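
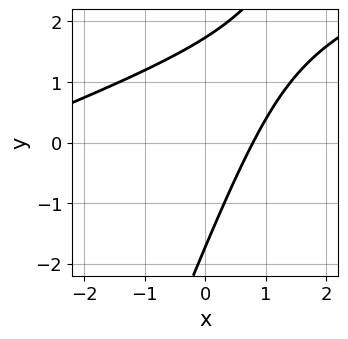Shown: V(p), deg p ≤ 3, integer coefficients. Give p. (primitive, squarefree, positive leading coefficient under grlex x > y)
1. deg p = 2.
2. Putting this together gives p.

x^2 - 3*x*y + y^2 + 3*x - 3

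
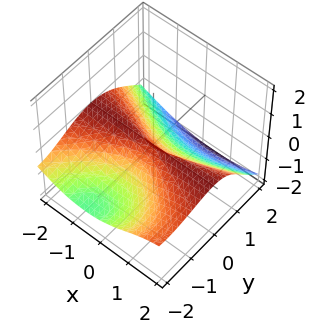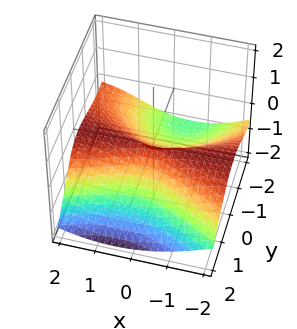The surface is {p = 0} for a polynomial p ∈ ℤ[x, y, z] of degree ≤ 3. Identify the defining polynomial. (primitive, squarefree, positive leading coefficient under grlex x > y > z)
(a) Degree: the shape is more complex than any degree-2 surface, so deg p = 3.
(b) Observable constraints: it meets the y-axis at y = 0 (among the integer gridlines); every point of the x-axis in the box is on the surface; one z-axis crossing is at z = 0.
(c) Together with the visible shape, these determine p as stated.

2*x^2*z - x*y*z + y^3 + 3*z^3 + 3*y^2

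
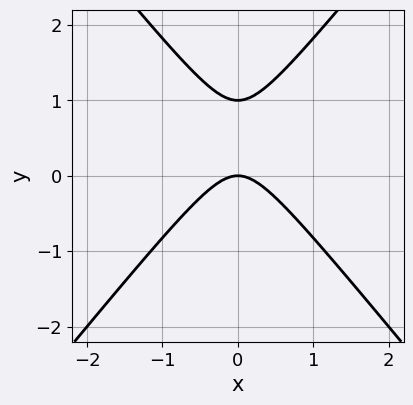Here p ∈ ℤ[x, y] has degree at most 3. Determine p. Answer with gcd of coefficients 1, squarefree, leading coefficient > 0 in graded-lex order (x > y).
3*x^2 - 2*y^2 + 2*y

(a) The degree is 2 — a generic line meets the curve in up to 2 points.
(b) Symmetries: the x ↦ −x reflection is a symmetry, so x appears only in even powers.
(c) From the visible intercepts: one x-axis crossing is at x = 0; among the integer gridlines, it crosses the y-axis at y ∈ {0, 1}.
(d) Together with the visible shape, these determine p as stated.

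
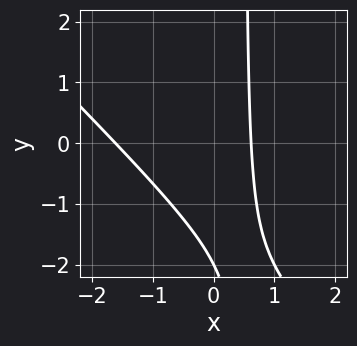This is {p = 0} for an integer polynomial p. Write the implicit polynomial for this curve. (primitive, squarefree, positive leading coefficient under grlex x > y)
1. Degree: the shape is more complex than any degree-1 curve, so deg p = 2.
2. Observable constraints: it meets the y-axis at y = -2 (among the integer gridlines).
3. These observations pin down the coefficients.

2*x^2 + 2*x*y + 2*x - y - 2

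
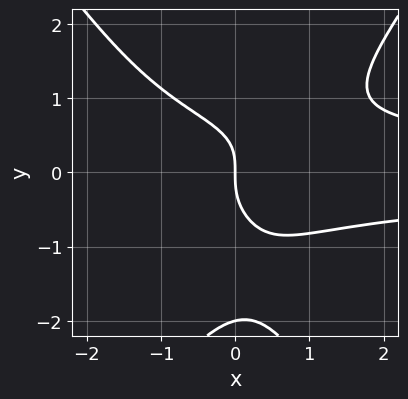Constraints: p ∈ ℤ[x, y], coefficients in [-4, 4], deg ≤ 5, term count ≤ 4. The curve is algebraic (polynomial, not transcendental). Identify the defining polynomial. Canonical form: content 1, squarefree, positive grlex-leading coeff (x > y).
First, degree: no degree-3 curve has this shape, so deg p = 4.
Next, reading off the gridlines: among the integer gridlines, it crosses the y-axis at y ∈ {-2, 0}; one x-axis crossing is at x = 0.
Finally, fitting integer coefficients to these (and the overall shape) gives p.

2*x^2*y^2 - y^4 - 2*y^3 - 2*x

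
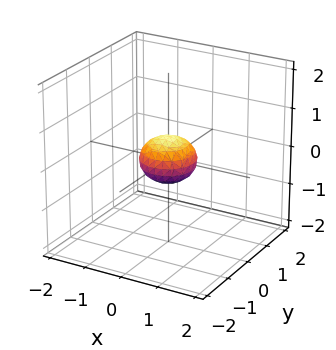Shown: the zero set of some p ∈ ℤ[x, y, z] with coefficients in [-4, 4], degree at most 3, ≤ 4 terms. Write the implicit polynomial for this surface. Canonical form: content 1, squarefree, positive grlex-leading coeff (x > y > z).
(a) deg p = 2. A closed, bounded, convex surface; a quadric.
(b) Symmetry: the surface is invariant under rotation about z: p = q(x² + y², z); it's symmetric under z → −z, forcing even powers of z.
(c) Checking where it meets the axes: a circular section at z = 0 has radius between 0 and 1.
(d) Putting this together gives p.

2*x^2 + 2*y^2 + 3*z^2 - 1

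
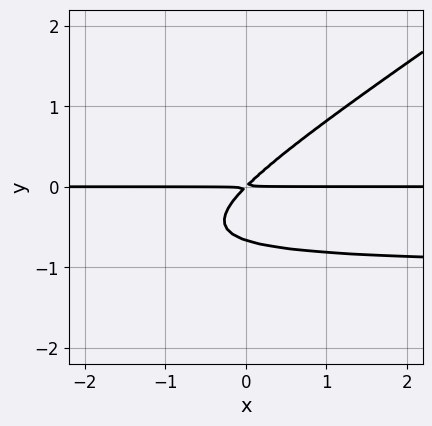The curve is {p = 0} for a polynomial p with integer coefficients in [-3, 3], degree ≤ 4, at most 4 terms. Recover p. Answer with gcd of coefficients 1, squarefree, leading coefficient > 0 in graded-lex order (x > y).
First, degree: no degree-2 curve has this shape, so deg p = 3.
Next, from the visible intercepts: every point of the x-axis in the box is on the curve.
Finally, matching integer coefficients to the picture gives p.

2*x*y^2 - 3*y^3 + 2*x*y - 2*y^2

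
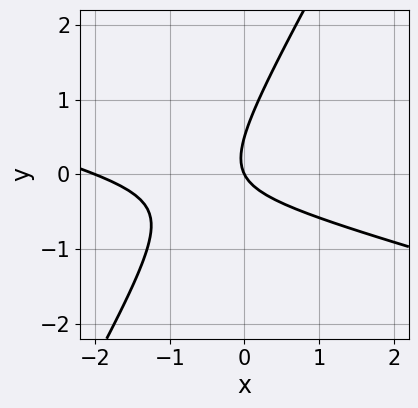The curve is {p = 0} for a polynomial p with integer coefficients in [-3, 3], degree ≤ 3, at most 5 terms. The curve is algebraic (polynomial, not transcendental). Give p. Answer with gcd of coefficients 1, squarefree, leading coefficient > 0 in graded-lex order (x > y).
x^2 + 3*x*y - 2*y^2 + 2*x + y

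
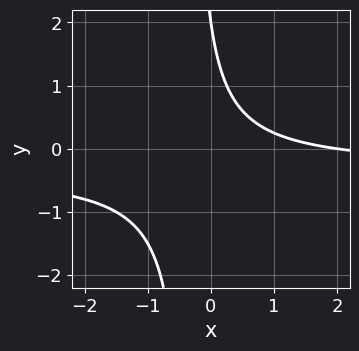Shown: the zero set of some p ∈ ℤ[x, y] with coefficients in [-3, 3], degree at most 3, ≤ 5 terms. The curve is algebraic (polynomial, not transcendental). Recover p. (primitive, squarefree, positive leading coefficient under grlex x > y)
3*x*y + x + y - 2

1. The degree is 2 — no degree-1 curve has this shape.
2. Against the integer gridlines: one x-axis crossing is at x = 2; it meets the y-axis at y = 2 (among the integer gridlines).
3. Solving for integer coefficients yields p as stated.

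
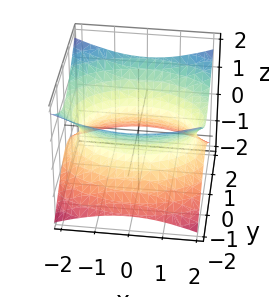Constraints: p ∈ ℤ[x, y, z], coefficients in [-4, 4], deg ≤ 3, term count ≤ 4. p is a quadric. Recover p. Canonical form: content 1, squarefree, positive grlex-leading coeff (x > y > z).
x^2 + 2*y^2 - 3*z^2 - 3

1. Degree: one connected sheet with a waist; a quadric, so deg p = 2.
2. Symmetries: mirror symmetry y ↦ −y ⇒ only even powers of y; mirror symmetry z ↦ −z ⇒ only even powers of z; the x ↦ −x reflection is a symmetry, so x appears only in even powers.
3. From the axis intercepts and sections: no z-intercept at any integer in the box.
4. Assembling these constraints gives the stated polynomial.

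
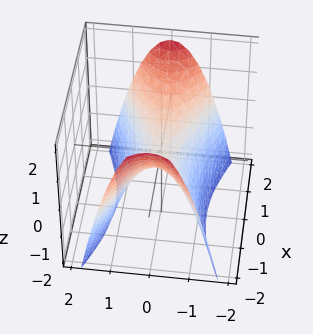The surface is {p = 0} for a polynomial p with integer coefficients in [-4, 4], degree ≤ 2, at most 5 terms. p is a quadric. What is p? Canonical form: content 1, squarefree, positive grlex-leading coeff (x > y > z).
Degree: a hyperbolic paraboloid; a quadric, so deg p = 2.
Symmetries: mirror symmetry x ↦ −x ⇒ only even powers of x; mirror symmetry y ↦ −y ⇒ only even powers of y.
Checking where it meets the axes: it meets the y-axis at y = 0 (among the integer gridlines); it crosses the x-axis at the gridline x = 0; it crosses the z-axis at the gridline z = 0.
Matching integer coefficients to the picture gives p.

x^2 - 3*y^2 - 2*z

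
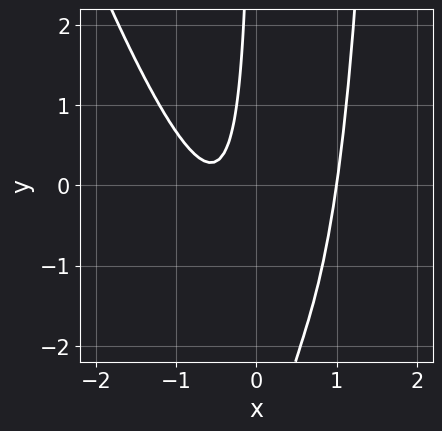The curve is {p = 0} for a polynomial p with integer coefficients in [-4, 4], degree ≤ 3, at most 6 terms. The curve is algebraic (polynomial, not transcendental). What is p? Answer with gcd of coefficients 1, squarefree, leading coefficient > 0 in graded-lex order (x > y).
3*x^3 + x^2*y - 2*x*y - 2*x - 1

1. deg p = 3. The shape is more complex than any degree-2 curve.
2. Checking where it meets the axes: it crosses the x-axis at the gridline x = 1; the curve avoids every integer y-axis point in the box.
3. Putting this together gives p.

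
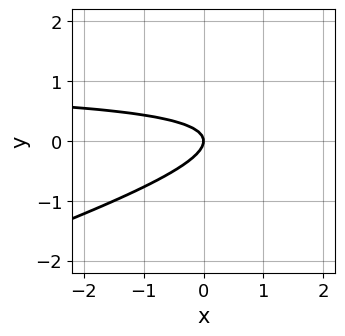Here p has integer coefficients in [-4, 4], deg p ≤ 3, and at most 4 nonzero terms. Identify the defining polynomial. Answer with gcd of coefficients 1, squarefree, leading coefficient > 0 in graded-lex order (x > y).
First, the degree is 2 — no degree-1 curve has this shape.
Next, checking where it meets the axes: one x-axis crossing is at x = 0; it meets the y-axis at y = 0 (among the integer gridlines).
Finally, putting this together gives p.

x*y - 3*y^2 - x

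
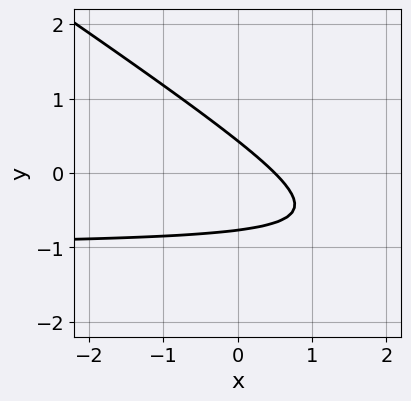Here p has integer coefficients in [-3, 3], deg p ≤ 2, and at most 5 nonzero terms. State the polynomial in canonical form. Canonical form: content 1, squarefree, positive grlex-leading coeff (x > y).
The degree is 2 — no degree-1 curve has this shape.
The integer polynomial consistent with all of this is the stated p.

2*x*y + 3*y^2 + 2*x + y - 1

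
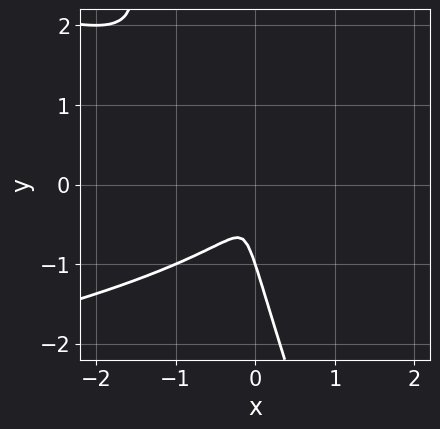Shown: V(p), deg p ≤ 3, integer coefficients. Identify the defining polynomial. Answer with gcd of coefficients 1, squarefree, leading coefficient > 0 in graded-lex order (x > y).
3*x*y^2 + y^3 + 3*x^2 + y^2

(a) deg p = 3.
(b) Reading off the gridlines: it meets the y-axis at y = -1 (among the integer gridlines).
(c) Assembling these constraints gives the stated polynomial.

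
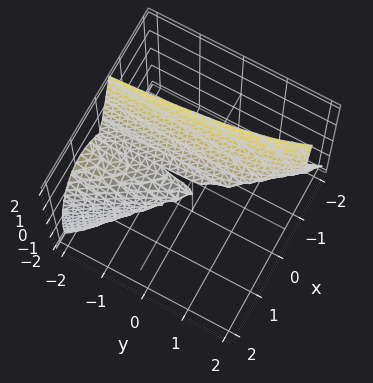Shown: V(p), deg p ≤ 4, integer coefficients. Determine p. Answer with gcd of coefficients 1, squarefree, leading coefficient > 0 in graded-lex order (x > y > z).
3*x^3 + 2*x^2*y + 2*x*z + z^2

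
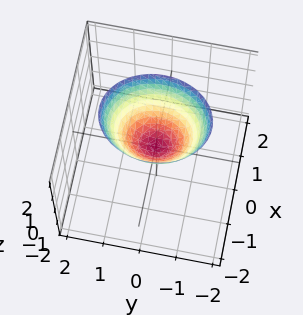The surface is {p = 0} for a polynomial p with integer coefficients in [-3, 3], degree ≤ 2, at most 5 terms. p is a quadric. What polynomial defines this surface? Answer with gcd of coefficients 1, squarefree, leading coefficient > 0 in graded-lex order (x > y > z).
3*x^2 + 2*y^2 - 2*z

First, the degree is 2 — a paraboloid; a quadric.
Next, symmetries: it's symmetric under x → −x, forcing even powers of x; the y ↦ −y reflection is a symmetry, so y appears only in even powers.
Next, observable constraints: it crosses the z-axis at the gridline z = 0; one x-axis crossing is at x = 0; it crosses the y-axis at the gridline y = 0.
Finally, assembling these constraints gives the stated polynomial.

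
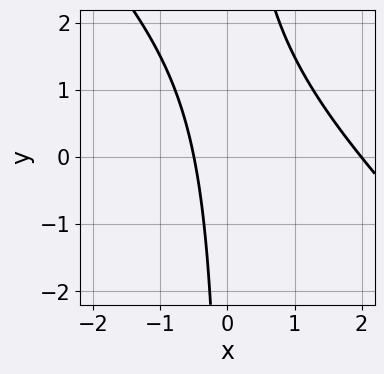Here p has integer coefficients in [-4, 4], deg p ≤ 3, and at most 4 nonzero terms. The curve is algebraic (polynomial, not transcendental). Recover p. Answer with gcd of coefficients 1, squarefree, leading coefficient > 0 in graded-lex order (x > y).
2*x^2 + 2*x*y - 3*x - 2

(a) The degree is 2 — no degree-1 curve has this shape.
(b) Observable constraints: no y-intercept at any integer in the box; it meets the x-axis at x = 2 (among the integer gridlines).
(c) The integer polynomial consistent with all of this is the stated p.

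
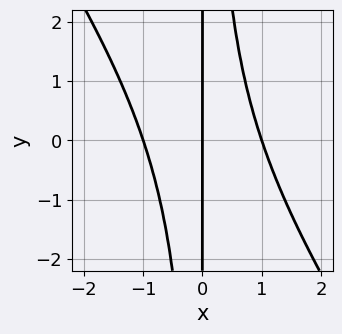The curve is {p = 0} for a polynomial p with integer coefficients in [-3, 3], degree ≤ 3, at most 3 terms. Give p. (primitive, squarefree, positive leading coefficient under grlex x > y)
First, degree: no degree-2 curve has this shape, so deg p = 3.
Then, from the visible intercepts: among the integer gridlines, it crosses the x-axis at x ∈ {-1, 0, 1}; the visible y-axis segment lies entirely on the curve.
Finally, solving for integer coefficients yields p as stated.

3*x^3 + 2*x^2*y - 3*x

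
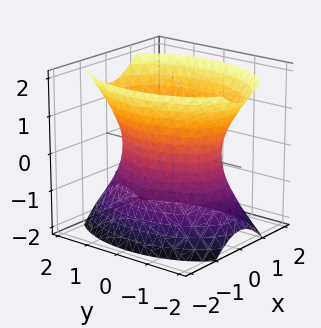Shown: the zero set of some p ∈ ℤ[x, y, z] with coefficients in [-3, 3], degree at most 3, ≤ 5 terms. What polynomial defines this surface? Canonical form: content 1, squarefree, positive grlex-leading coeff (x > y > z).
2*x^2 + y^2 - z^2 - 2

First, the degree is 2 — an hourglass — one-sheet hyperboloid; a quadric.
Next, symmetries: the y ↦ −y reflection is a symmetry, so y appears only in even powers; it's symmetric under z → −z, forcing even powers of z; the x ↦ −x reflection is a symmetry, so x appears only in even powers.
Then, reading off the gridlines: no z-intercept at any integer in the box; among the integer gridlines, it crosses the x-axis at x ∈ {-1, 1}.
Finally, matching integer coefficients to the picture gives p.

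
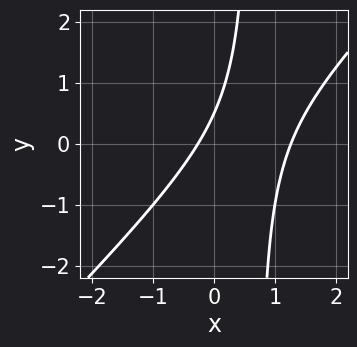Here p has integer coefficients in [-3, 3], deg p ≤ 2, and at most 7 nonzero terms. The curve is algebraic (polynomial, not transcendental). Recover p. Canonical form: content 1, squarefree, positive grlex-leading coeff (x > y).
3*x^2 - 3*x*y - 3*x + 2*y - 1

First, the degree is 2 — a generic line meets the curve in up to 2 points.
Finally, solving for integer coefficients yields p as stated.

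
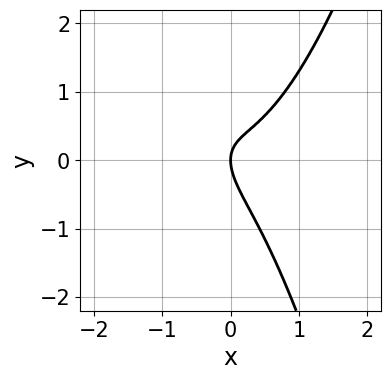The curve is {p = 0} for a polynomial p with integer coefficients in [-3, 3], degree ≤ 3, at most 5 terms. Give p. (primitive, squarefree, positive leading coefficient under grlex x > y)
2*x^3 - x*y - y^2 + x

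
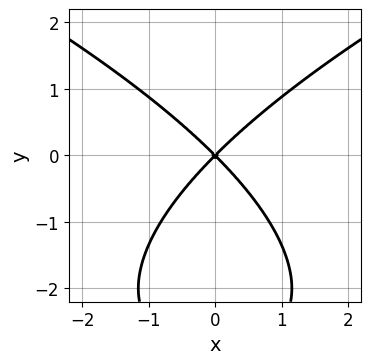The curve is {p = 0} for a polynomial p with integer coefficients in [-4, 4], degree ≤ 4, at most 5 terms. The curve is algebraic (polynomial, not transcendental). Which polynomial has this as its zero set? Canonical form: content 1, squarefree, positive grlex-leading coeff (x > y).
The degree is 3 — no degree-2 curve has this shape.
Symmetries: mirror symmetry x ↦ −x ⇒ only even powers of x.
Checking where it meets the axes: it meets the x-axis at x = 0 (among the integer gridlines); it meets the y-axis at y = 0 (among the integer gridlines).
Together with the visible shape, these determine p as stated.

y^3 - 3*x^2 + 3*y^2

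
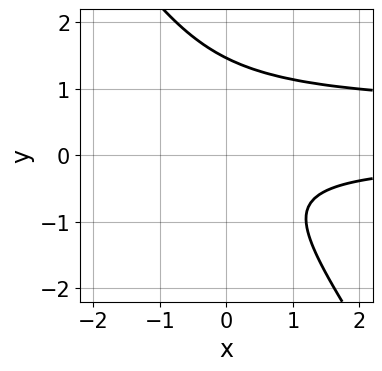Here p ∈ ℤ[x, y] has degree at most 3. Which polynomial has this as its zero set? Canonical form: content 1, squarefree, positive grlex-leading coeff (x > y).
3*x*y^2 + 2*y^3 - 2*x*y - 2*y^2 - 2

First, the degree is 3 — no degree-2 curve has this shape.
Next, observable constraints: it misses every integer gridline on the x-axis.
Finally, the integer polynomial consistent with all of this is the stated p.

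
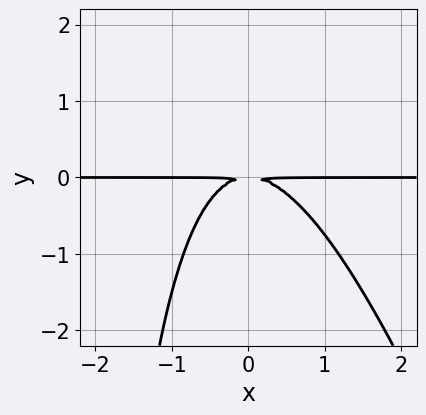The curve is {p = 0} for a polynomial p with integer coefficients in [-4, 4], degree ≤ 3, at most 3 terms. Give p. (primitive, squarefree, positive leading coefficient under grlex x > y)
(a) Degree: no degree-2 curve has this shape, so deg p = 3.
(b) Observable constraints: the visible x-axis segment lies entirely on the curve.
(c) The integer polynomial consistent with all of this is the stated p.

3*x^2*y + x*y^2 + 3*y^2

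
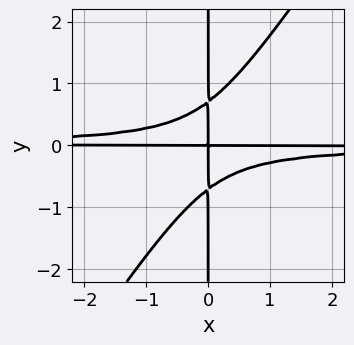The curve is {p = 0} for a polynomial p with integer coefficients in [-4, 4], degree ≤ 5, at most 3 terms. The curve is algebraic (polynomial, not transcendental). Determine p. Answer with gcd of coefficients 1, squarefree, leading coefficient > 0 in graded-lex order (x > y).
3*x^2*y^2 - 2*x*y^3 + x*y

(a) The degree is 4 — no degree-3 curve has this shape.
(b) From the visible intercepts: the visible x-axis segment lies entirely on the curve; the visible y-axis segment lies entirely on the curve.
(c) Fitting integer coefficients to these (and the overall shape) gives p.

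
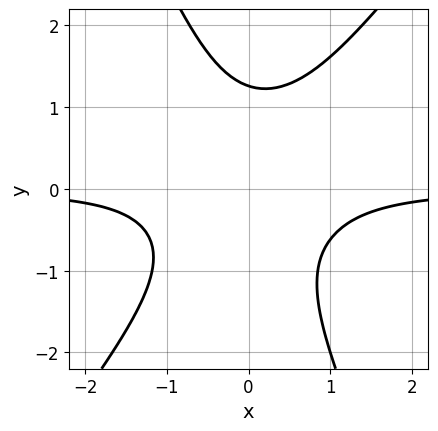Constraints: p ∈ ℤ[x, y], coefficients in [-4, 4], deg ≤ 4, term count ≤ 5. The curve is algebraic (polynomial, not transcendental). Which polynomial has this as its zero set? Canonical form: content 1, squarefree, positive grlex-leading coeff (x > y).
3*x^2*y - x*y^2 - y^3 + 2

First, the degree is 3 — no degree-2 curve has this shape.
Then, from the visible intercepts: the curve avoids every integer x-axis point in the box.
Finally, solving for integer coefficients yields p as stated.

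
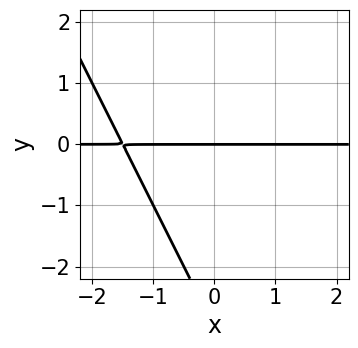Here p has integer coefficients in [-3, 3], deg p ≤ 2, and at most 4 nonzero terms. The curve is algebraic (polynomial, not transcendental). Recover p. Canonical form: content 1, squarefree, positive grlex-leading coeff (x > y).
2*x*y + y^2 + 3*y

1. The degree is 2 — the shape is more complex than any degree-1 curve.
2. From the axis intercepts and sections: every point of the x-axis in the box is on the curve; it crosses the y-axis at the gridline y = 0.
3. Solving for integer coefficients yields p as stated.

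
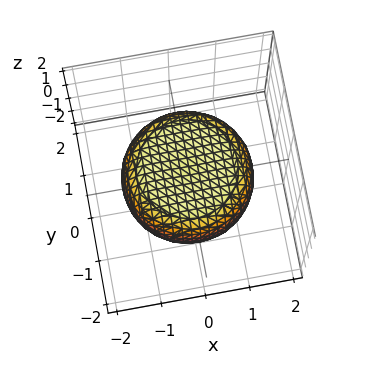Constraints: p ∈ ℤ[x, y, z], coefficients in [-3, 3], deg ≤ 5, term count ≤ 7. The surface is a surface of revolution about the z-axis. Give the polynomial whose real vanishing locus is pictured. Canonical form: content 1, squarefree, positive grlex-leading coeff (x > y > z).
x^4 + 2*x^2*y^2 + y^4 - x^2 - y^2 + 3*z^2 - 2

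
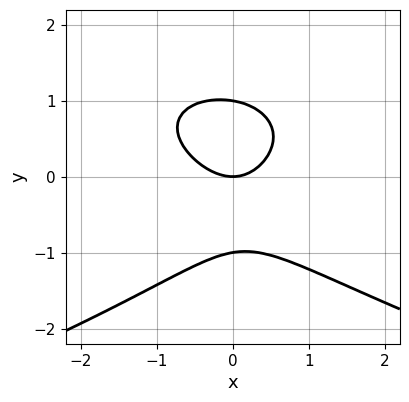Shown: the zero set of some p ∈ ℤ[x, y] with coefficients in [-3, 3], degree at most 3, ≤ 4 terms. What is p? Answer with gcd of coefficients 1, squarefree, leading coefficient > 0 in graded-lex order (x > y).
deg p = 3.
From the axis intercepts and sections: among the integer gridlines, it crosses the y-axis at y ∈ {-1, 0, 1}; it meets the x-axis at x = 0 (among the integer gridlines).
Fitting integer coefficients to these (and the overall shape) gives p.

3*y^3 + 3*x^2 + x*y - 3*y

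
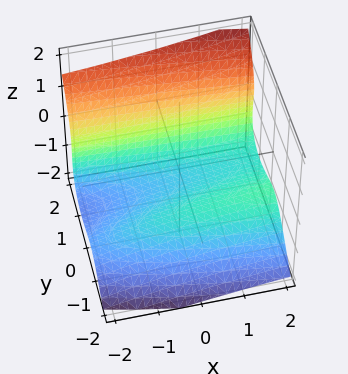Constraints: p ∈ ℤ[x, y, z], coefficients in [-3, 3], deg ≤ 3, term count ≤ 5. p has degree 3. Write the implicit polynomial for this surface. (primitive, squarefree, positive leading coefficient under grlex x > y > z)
(a) The degree is 3 — no degree-2 surface has this shape.
(b) Checking where it meets the axes: it meets the z-axis at z = -1 (among the integer gridlines); no x-intercept at any integer in the box.
(c) Fitting integer coefficients to these (and the overall shape) gives p.

x*z^2 + 2*y^3 - 2*z^3 - 2*y - 2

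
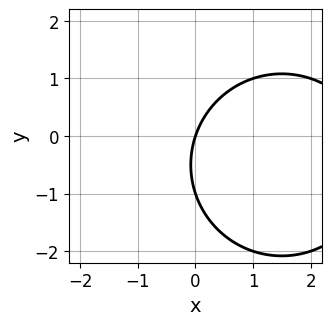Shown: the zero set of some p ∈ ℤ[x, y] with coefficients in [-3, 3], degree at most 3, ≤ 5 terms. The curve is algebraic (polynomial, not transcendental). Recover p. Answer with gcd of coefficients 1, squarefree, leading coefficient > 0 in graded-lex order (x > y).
x^2 + y^2 - 3*x + y

First, degree: the shape is more complex than any degree-1 curve, so deg p = 2.
Next, observable constraints: among the integer gridlines, it crosses the y-axis at y ∈ {-1, 0}; one x-axis crossing is at x = 0.
Finally, matching integer coefficients to the picture gives p.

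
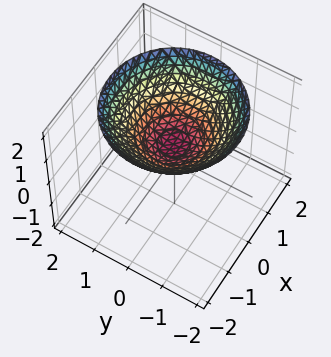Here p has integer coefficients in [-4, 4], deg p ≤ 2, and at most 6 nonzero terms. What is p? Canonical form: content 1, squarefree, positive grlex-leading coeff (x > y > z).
x^2 + y^2 - 2*z + 1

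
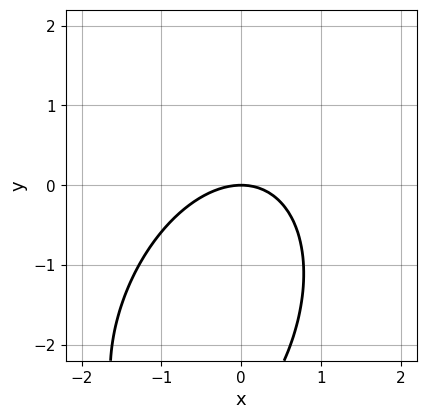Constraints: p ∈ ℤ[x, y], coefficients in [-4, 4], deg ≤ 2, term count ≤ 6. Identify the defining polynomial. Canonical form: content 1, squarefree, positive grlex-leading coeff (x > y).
deg p = 2.
From the visible intercepts: it meets the x-axis at x = 0 (among the integer gridlines); one y-axis crossing is at y = 0.
The integer polynomial consistent with all of this is the stated p.

2*x^2 - x*y + y^2 + 3*y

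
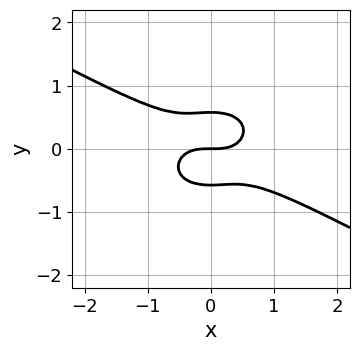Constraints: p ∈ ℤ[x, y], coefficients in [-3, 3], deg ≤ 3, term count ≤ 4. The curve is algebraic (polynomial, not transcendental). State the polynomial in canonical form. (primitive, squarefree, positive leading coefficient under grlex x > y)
Degree: the shape is more complex than any degree-2 curve, so deg p = 3.
Reading off the gridlines: it crosses the y-axis at the gridline y = 0; one x-axis crossing is at x = 0.
Together with the visible shape, these determine p as stated.

x^3 + x^2*y + 3*y^3 - y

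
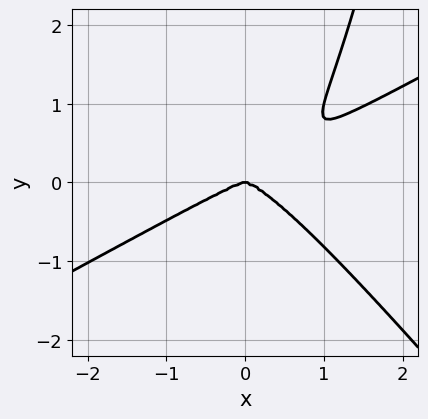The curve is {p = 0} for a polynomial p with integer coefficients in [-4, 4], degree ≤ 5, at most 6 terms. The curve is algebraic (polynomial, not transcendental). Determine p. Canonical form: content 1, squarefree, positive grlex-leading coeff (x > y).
2*x^4 - 2*x^3*y - 3*x^2*y^2 + 3*y^3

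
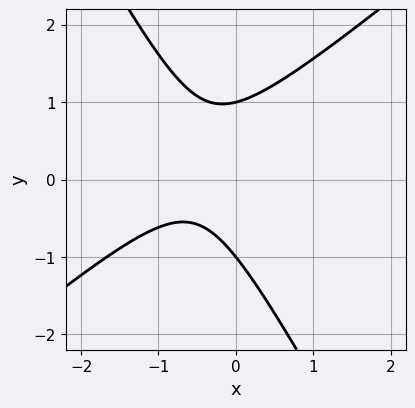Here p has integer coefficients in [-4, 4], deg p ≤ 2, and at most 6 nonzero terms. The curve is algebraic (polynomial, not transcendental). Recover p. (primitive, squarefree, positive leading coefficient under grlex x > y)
3*x^2 - 2*x*y - 2*y^2 + 3*x + 2

Degree: a generic line meets the curve in up to 2 points, so deg p = 2.
Reading off the gridlines: the curve avoids every integer x-axis point in the box; among the integer gridlines, it crosses the y-axis at y ∈ {-1, 1}.
Matching integer coefficients to the picture gives p.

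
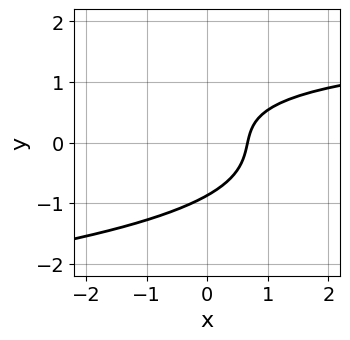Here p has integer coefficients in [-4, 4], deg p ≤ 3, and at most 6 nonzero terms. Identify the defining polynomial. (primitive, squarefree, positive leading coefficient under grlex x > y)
3*y^3 + x*y - 3*x + 2

1. The degree is 3 — no degree-2 curve has this shape.
2. Putting this together gives p.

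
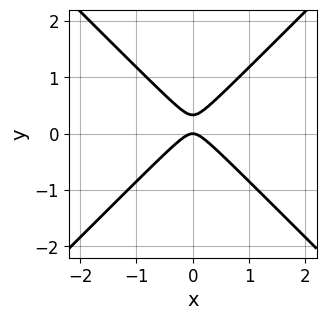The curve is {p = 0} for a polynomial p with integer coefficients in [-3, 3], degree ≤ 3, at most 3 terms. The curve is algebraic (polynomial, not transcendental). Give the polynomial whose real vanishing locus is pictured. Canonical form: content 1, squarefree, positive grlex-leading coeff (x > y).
The degree is 2 — the shape is more complex than any degree-1 curve.
Symmetries: mirror symmetry x ↦ −x ⇒ only even powers of x.
Against the integer gridlines: one y-axis crossing is at y = 0; one x-axis crossing is at x = 0.
Putting this together gives p.

3*x^2 - 3*y^2 + y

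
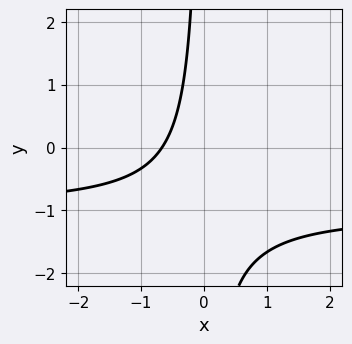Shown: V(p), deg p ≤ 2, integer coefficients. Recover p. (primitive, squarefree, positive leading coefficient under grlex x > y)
First, the degree is 2 — the shape is more complex than any degree-1 curve.
Next, against the integer gridlines: no y-intercept at any integer in the box.
Finally, the integer polynomial consistent with all of this is the stated p.

3*x*y + 3*x + 2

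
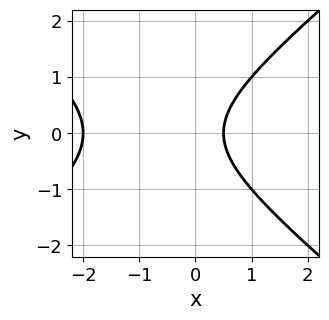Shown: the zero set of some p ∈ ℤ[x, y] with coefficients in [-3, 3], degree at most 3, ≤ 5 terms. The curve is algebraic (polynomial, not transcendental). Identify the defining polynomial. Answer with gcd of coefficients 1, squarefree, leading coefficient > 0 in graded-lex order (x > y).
2*x^2 - 3*y^2 + 3*x - 2

(a) deg p = 2. A generic line meets the curve in up to 2 points.
(b) Symmetries: it's symmetric under y → −y, forcing even powers of y.
(c) From the axis intercepts and sections: it meets the x-axis at x = -2 (among the integer gridlines); no y-intercept at any integer in the box.
(d) Solving for integer coefficients yields p as stated.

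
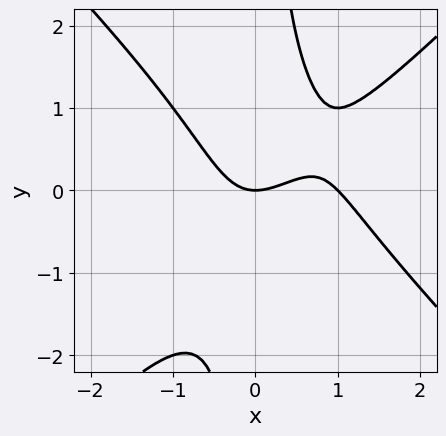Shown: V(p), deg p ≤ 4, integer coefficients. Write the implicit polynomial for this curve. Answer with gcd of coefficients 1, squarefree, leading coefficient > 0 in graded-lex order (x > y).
deg p = 3.
Checking where it meets the axes: among the integer gridlines, it crosses the x-axis at x ∈ {0, 1}; it meets the y-axis at y = 0 (among the integer gridlines).
Solving for integer coefficients yields p as stated.

x^3 - x*y^2 - x^2 + y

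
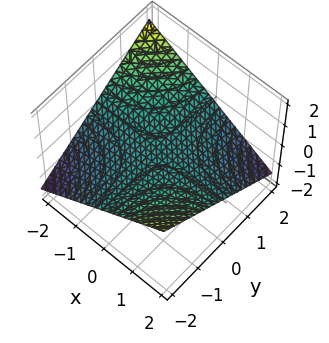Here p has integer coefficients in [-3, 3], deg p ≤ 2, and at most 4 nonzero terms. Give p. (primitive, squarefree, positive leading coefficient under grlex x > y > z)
First, deg p = 2. A saddle surface; a quadric.
Next, from the visible intercepts: every point of the y-axis in the box is on the surface; every point of the x-axis in the box is on the surface; it meets the z-axis at z = 0 (among the integer gridlines).
Finally, putting this together gives p.

x*y + 3*z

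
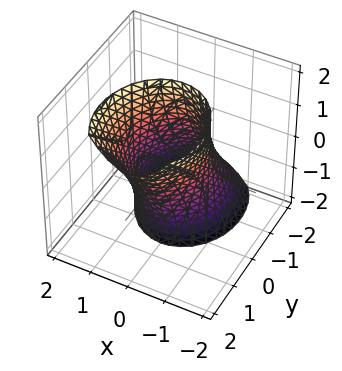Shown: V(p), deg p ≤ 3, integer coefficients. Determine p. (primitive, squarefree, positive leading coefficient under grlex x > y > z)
First, deg p = 2.
Next, reading off the gridlines: the surface avoids every integer z-axis point in the box; the x-axis gridline crossings are at x ∈ {-1, 1}.
Finally, solving for integer coefficients yields p as stated.

3*x^2 + 2*y^2 - 2*y*z - 3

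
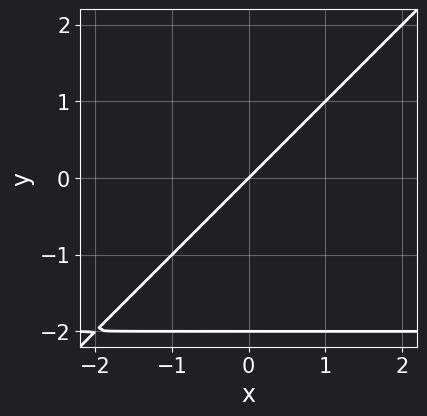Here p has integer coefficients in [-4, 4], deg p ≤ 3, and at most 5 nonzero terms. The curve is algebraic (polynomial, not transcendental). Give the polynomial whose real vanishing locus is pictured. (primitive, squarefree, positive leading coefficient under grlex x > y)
(a) Degree: no degree-1 curve has this shape, so deg p = 2.
(b) From the visible intercepts: one x-axis crossing is at x = 0; the y-axis gridline crossings are at y ∈ {-2, 0}.
(c) Fitting integer coefficients to these (and the overall shape) gives p.

x*y - y^2 + 2*x - 2*y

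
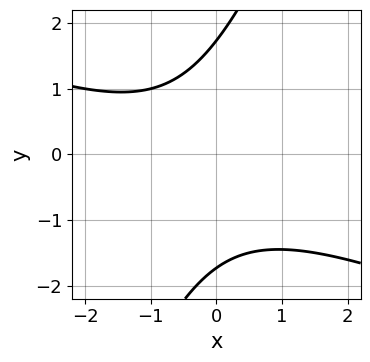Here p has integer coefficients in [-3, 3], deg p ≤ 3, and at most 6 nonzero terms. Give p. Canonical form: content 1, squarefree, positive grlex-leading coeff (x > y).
1. Degree: the shape is more complex than any degree-1 curve, so deg p = 2.
2. From the visible intercepts: the curve avoids every integer x-axis point in the box.
3. The integer polynomial consistent with all of this is the stated p.

x^2 + 2*x*y - y^2 + x + 3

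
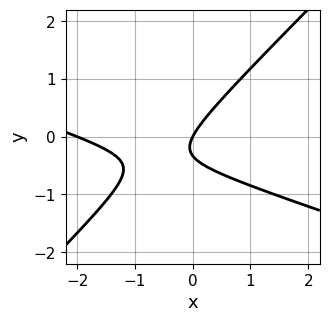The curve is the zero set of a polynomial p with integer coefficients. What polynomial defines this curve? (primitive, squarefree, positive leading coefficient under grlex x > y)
(a) Degree: no degree-1 curve has this shape, so deg p = 2.
(b) Reading off the gridlines: one y-axis crossing is at y = 0; the x-axis gridline crossings are at x ∈ {-2, 0}.
(c) Together with the visible shape, these determine p as stated.

x^2 + 2*x*y - 3*y^2 + 2*x - y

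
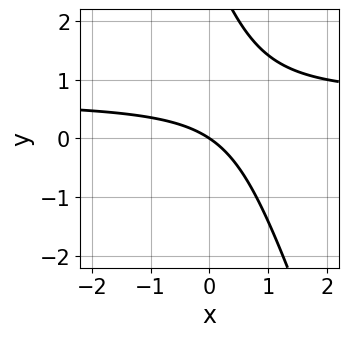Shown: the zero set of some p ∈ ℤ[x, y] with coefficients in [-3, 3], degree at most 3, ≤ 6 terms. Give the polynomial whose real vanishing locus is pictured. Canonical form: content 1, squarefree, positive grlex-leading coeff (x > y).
3*x*y + y^2 - 2*x - 3*y

Degree: no degree-1 curve has this shape, so deg p = 2.
From the axis intercepts and sections: it meets the y-axis at y = 0 (among the integer gridlines); it meets the x-axis at x = 0 (among the integer gridlines).
The integer polynomial consistent with all of this is the stated p.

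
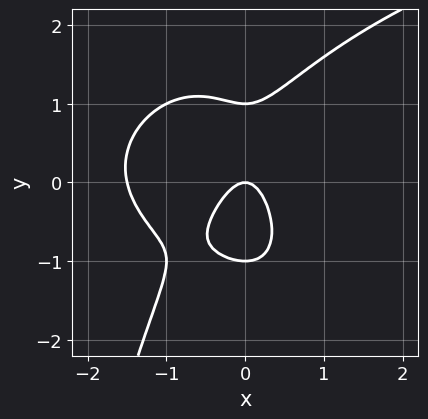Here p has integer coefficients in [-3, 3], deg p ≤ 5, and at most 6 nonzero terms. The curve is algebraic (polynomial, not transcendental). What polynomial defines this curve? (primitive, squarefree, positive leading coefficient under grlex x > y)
1. deg p = 4. The shape is more complex than any degree-3 curve.
2. Observable constraints: the y-axis gridline crossings are at y ∈ {-1, 0, 1}; it crosses the x-axis at the gridline x = 0.
3. Fitting integer coefficients to these (and the overall shape) gives p.

x^2*y^2 - 2*x^3 + y^3 - 3*x^2 - y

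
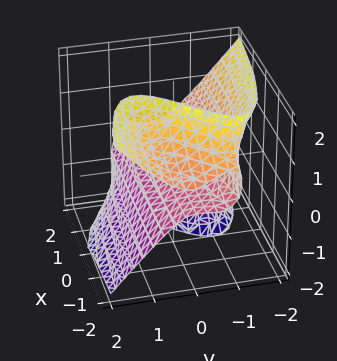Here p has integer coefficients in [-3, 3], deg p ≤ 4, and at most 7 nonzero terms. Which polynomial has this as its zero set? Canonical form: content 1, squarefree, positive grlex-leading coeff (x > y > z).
x*y^2 - 2*x*z^2 - 3*y^3 + 2*y*z^2 - 3*z

1. deg p = 3.
2. Against the integer gridlines: it crosses the y-axis at the gridline y = 0; one z-axis crossing is at z = 0; every point of the x-axis in the box is on the surface.
3. Solving for integer coefficients yields p as stated.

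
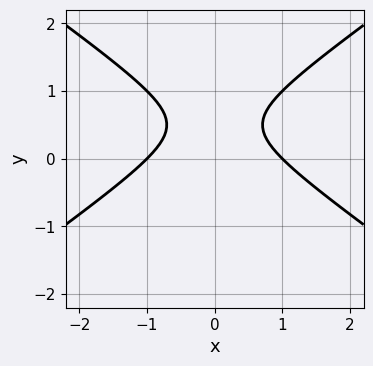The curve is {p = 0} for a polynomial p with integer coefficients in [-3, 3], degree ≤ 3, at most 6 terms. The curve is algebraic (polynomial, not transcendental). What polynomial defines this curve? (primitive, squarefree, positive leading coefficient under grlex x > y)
1. Degree: a generic line meets the curve in up to 2 points, so deg p = 2.
2. Symmetries: mirror symmetry x ↦ −x ⇒ only even powers of x.
3. Reading off the gridlines: no y-intercept at any integer in the box; the x-axis gridline crossings are at x ∈ {-1, 1}.
4. Fitting integer coefficients to these (and the overall shape) gives p.

x^2 - 2*y^2 + 2*y - 1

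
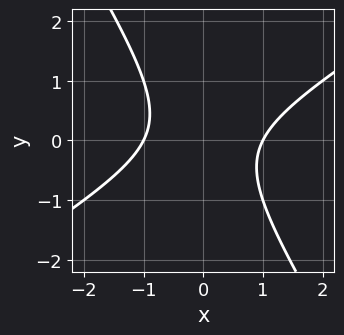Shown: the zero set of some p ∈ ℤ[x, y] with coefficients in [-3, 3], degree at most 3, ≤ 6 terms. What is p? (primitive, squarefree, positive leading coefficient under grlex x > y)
x^2 - x*y - y^2 - 1

First, degree: a generic line meets the curve in up to 2 points, so deg p = 2.
Next, observable constraints: among the integer gridlines, it crosses the x-axis at x ∈ {-1, 1}; no y-intercept at any integer in the box.
Finally, solving for integer coefficients yields p as stated.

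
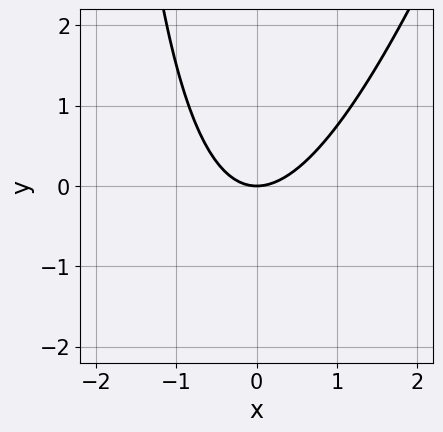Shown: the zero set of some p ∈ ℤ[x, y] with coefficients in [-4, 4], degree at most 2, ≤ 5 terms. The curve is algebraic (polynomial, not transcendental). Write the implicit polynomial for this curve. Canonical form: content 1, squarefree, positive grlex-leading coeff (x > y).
1. Degree: no degree-1 curve has this shape, so deg p = 2.
2. Reading off the gridlines: one y-axis crossing is at y = 0; it crosses the x-axis at the gridline x = 0.
3. Putting this together gives p.

3*x^2 - x*y - 3*y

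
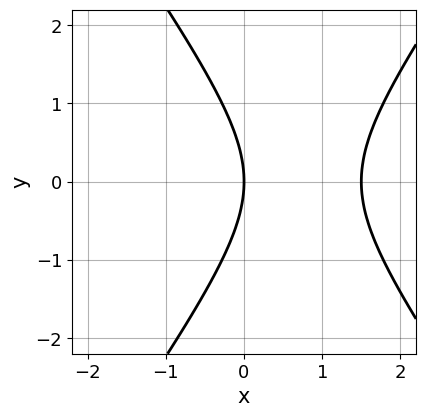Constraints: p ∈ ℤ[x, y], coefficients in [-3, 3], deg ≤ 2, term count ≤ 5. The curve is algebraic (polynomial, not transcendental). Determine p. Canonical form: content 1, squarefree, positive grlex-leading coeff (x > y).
2*x^2 - y^2 - 3*x

First, the degree is 2 — no degree-1 curve has this shape.
Then, symmetries: mirror symmetry y ↦ −y ⇒ only even powers of y.
Then, against the integer gridlines: one y-axis crossing is at y = 0; it crosses the x-axis at the gridline x = 0.
Finally, these observations pin down the coefficients.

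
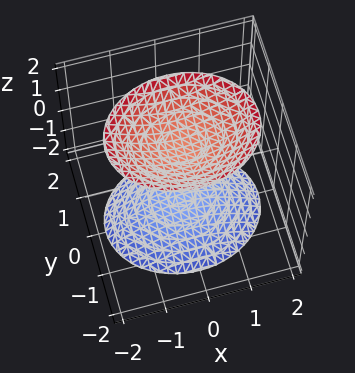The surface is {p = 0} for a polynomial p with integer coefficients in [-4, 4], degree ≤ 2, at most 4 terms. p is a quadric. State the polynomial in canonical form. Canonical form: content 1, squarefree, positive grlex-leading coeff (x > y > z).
2*x^2 + 3*y^2 - 2*z^2 + 3

1. There are 2 components. They look like related sheets of one shape, so recover p as a whole.
2. deg p = 2. Two sheets facing apart; a quadric.
3. Symmetries: the y ↦ −y reflection is a symmetry, so y appears only in even powers; it's symmetric under x → −x, forcing even powers of x; mirror symmetry z ↦ −z ⇒ only even powers of z.
4. Checking where it meets the axes: it misses every integer gridline on the x-axis; no y-intercept at any integer in the box.
5. Putting this together gives p.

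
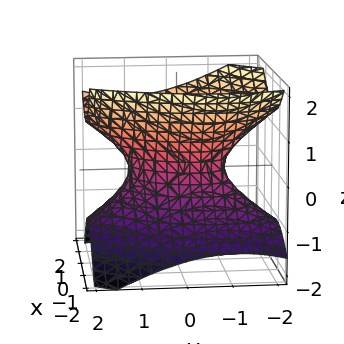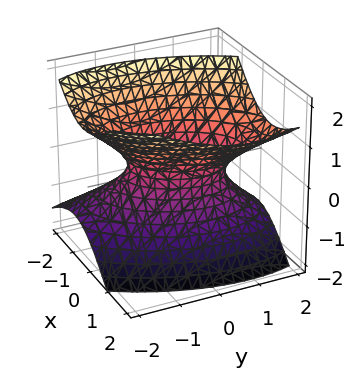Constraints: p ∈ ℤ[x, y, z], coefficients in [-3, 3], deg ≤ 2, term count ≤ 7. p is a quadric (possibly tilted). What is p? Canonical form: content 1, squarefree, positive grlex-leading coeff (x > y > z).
2*x^2 - x*y - x*z + y^2 - 2*z^2 - 1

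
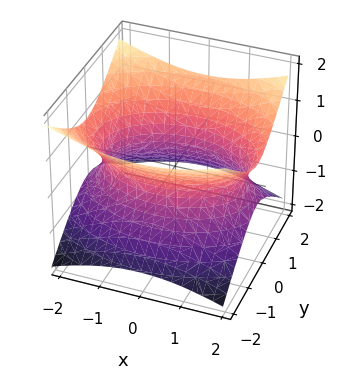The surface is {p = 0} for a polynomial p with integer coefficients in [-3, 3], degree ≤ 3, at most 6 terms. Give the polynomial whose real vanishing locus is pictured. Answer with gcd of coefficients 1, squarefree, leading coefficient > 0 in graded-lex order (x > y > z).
First, the degree is 2 — an hourglass — one-sheet hyperboloid; a quadric.
Then, symmetries: mirror symmetry y ↦ −y ⇒ only even powers of y; it's symmetric under z → −z, forcing even powers of z; it's symmetric under x → −x, forcing even powers of x.
Next, from the axis intercepts and sections: no z-intercept at any integer in the box.
Finally, putting this together gives p.

x^2 + 2*y^2 - 3*z^2 - 3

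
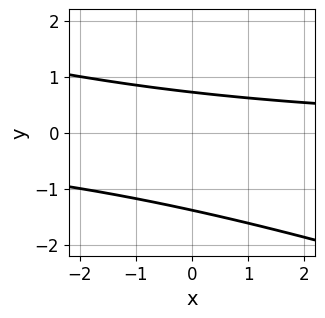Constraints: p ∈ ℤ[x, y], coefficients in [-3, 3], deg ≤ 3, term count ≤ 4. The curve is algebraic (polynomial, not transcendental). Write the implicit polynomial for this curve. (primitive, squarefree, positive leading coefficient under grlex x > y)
x*y + 3*y^2 + 2*y - 3

1. The degree is 2 — a generic line meets the curve in up to 2 points.
2. From the axis intercepts and sections: no x-intercept at any integer in the box.
3. These observations pin down the coefficients.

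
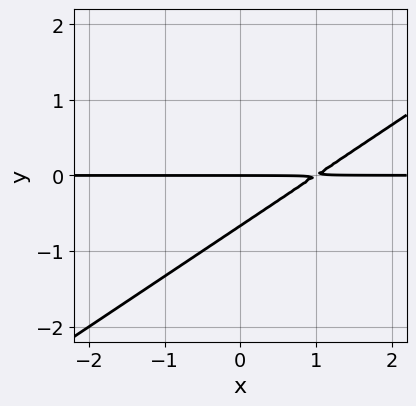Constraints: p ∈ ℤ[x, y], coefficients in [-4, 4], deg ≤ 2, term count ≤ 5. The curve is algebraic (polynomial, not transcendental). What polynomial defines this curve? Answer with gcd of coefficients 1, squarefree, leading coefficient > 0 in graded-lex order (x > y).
First, deg p = 2. No degree-1 curve has this shape.
Next, checking where it meets the axes: the visible x-axis segment lies entirely on the curve; it crosses the y-axis at the gridline y = 0.
Finally, the integer polynomial consistent with all of this is the stated p.

2*x*y - 3*y^2 - 2*y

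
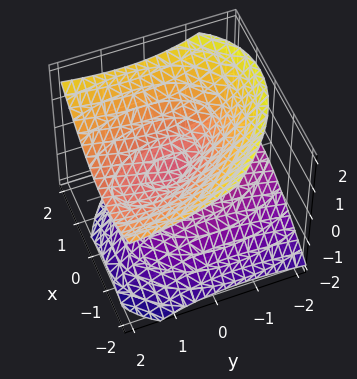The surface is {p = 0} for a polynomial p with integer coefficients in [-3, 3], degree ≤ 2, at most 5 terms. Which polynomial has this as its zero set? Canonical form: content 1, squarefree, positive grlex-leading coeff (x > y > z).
(a) The degree is 2 — a generic line meets the surface in up to 2 points.
(b) From the visible intercepts: it crosses the z-axis at the gridline z = 0; one y-axis crossing is at y = 0; it meets the x-axis at x = 0 (among the integer gridlines).
(c) Fitting integer coefficients to these (and the overall shape) gives p.

2*x^2 + x*y + y^2 - 2*y*z - 3*z^2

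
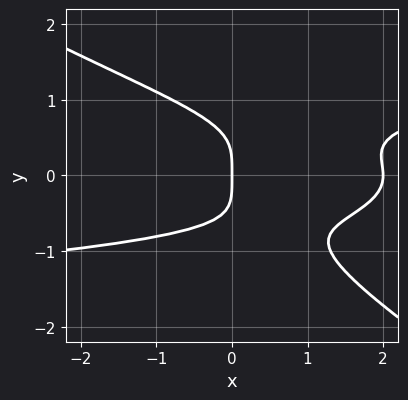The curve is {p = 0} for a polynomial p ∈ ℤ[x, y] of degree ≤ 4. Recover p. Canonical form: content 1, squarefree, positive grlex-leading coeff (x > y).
2*x*y^3 + 3*y^4 - x*y^2 - x^2 + 2*x

First, deg p = 4. A generic line meets the curve in up to 4 points.
Then, checking where it meets the axes: it crosses the y-axis at the gridline y = 0; among the integer gridlines, it crosses the x-axis at x ∈ {0, 2}.
Finally, solving for integer coefficients yields p as stated.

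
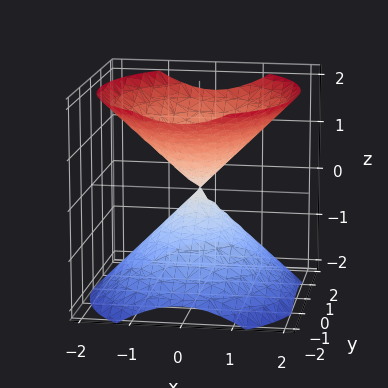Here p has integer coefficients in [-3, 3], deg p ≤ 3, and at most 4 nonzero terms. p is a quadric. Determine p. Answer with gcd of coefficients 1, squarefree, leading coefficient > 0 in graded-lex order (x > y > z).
3*x^2 + 2*y^2 - 3*z^2

1. There are 2 components.
2. Degree: two nappes meeting at a single point; a quadric, so deg p = 2.
3. Symmetries: mirror symmetry z ↦ −z ⇒ only even powers of z; the x ↦ −x reflection is a symmetry, so x appears only in even powers; it's symmetric under y → −y, forcing even powers of y.
4. Observable constraints: it meets the x-axis at x = 0 (among the integer gridlines); it meets the z-axis at z = 0 (among the integer gridlines).
5. Assembling these constraints gives the stated polynomial.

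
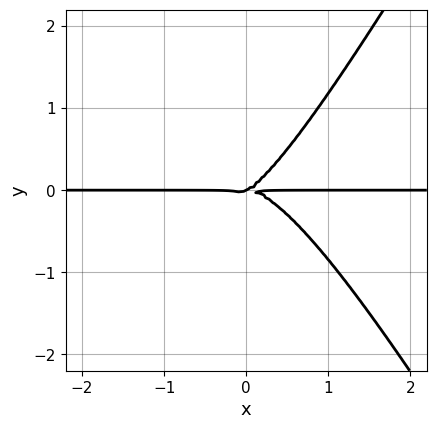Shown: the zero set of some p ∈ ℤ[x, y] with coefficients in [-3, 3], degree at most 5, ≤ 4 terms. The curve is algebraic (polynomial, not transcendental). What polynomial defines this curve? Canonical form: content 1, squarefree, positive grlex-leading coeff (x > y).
(a) The degree is 4 — the shape is more complex than any degree-3 curve.
(b) Observable constraints: the visible x-axis segment lies entirely on the curve; it crosses the y-axis at the gridline y = 0.
(c) Fitting integer coefficients to these (and the overall shape) gives p.

3*x^3*y - x*y^3 + x*y^2 - 2*y^3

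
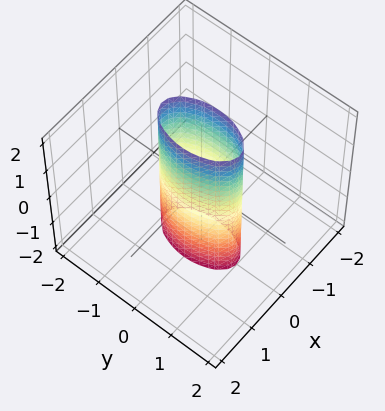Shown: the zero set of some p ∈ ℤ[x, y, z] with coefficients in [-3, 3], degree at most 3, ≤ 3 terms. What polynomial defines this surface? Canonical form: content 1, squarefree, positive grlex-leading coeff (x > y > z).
3*x^2 + y^2 - 1

Degree: constant cross-section along one axis; a quadric, so deg p = 2.
Symmetries: the x ↦ −x reflection is a symmetry, so x appears only in even powers; it's symmetric under y → −y, forcing even powers of y; mirror symmetry z ↦ −z ⇒ only even powers of z.
From the visible intercepts: no z-intercept at any integer in the box; among the integer gridlines, it crosses the y-axis at y ∈ {-1, 1}.
Solving for integer coefficients yields p as stated.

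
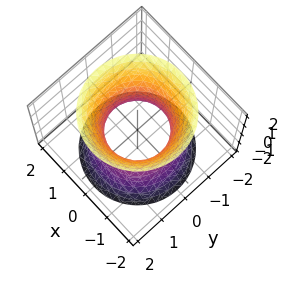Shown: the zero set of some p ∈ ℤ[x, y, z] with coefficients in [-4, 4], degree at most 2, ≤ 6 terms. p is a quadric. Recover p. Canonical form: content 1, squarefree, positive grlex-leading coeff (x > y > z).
First, degree: one connected sheet with a waist; a quadric, so deg p = 2.
Then, symmetries: it's symmetric under z → −z, forcing even powers of z; every cross-section ⟂ z is a circle, so x, y appear only via x² + y².
Next, checking where it meets the axes: a circular section at z = 0 has radius exactly 1; the y-axis gridline crossings are at y ∈ {-1, 1}.
Finally, together with the visible shape, these determine p as stated.

2*x^2 + 2*y^2 - z^2 - 2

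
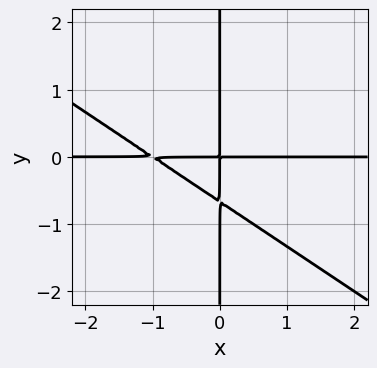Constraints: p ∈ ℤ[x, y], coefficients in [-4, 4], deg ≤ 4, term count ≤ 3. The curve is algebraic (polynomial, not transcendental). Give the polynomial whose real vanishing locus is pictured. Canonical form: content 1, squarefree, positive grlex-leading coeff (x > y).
2*x^2*y + 3*x*y^2 + 2*x*y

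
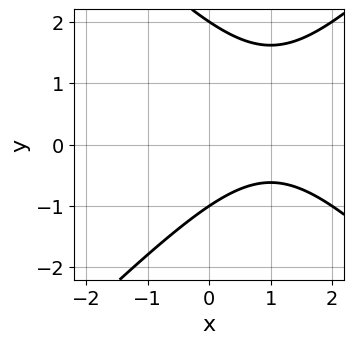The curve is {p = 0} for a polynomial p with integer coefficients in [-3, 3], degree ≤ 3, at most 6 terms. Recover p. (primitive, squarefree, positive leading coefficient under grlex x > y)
x^2 - y^2 - 2*x + y + 2

1. Degree: a generic line meets the curve in up to 2 points, so deg p = 2.
2. Observable constraints: the y-axis gridline crossings are at y ∈ {-1, 2}; no x-intercept at any integer in the box.
3. Putting this together gives p.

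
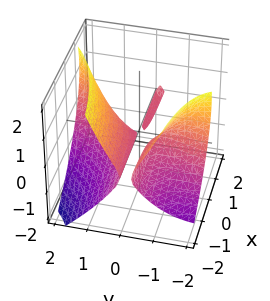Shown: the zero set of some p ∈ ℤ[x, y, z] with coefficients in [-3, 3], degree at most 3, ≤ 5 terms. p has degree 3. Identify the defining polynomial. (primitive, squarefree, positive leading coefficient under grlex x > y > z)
There are 3 components. Treating them together as one polynomial.
The degree is 3 — the shape is more complex than any degree-2 surface.
Against the integer gridlines: one z-axis crossing is at z = 0; it meets the y-axis at y = 0 (among the integer gridlines); every point of the x-axis in the box is on the surface.
Matching integer coefficients to the picture gives p.

3*x*y^2 - y^3 - 2*y^2*z + x*y + 3*z^2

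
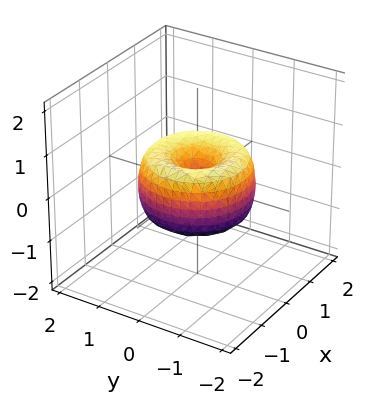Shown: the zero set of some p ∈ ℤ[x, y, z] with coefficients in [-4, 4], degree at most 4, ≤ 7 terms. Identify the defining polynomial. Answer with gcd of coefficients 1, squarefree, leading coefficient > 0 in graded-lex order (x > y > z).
2*x^4 + 4*x^2*y^2 + 2*y^4 - 3*x^2 - 3*y^2 + 2*z^2

First, deg p = 4. No degree-3 surface has this shape.
Next, by symmetry, every cross-section ⟂ z is a circle, so x, y appear only via x² + y².
Then, reading off the gridlines: it crosses the x-axis at the gridline x = 0; it meets the z-axis at z = 0 (among the integer gridlines); a circular section at z = 0 has radius between 1 and 2; it crosses the y-axis at the gridline y = 0.
Finally, assembling these constraints gives the stated polynomial.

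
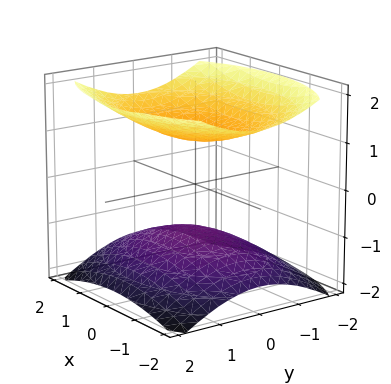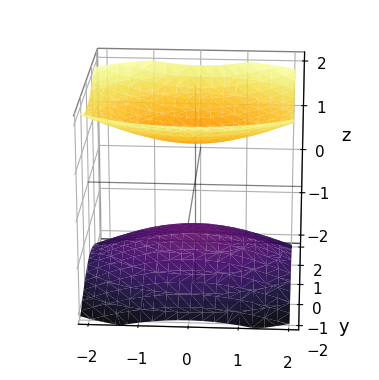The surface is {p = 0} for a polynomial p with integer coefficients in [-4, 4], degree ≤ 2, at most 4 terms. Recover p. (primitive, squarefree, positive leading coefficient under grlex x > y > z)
x^2 + 2*y^2 - 3*z^2 + 3

1. There are 2 components. They look like related sheets of one shape, so recover p as a whole.
2. The degree is 2 — two separate bowl-shaped sheets opening away from each other; a quadric.
3. Symmetries: mirror symmetry y ↦ −y ⇒ only even powers of y; it's symmetric under x → −x, forcing even powers of x; the z ↦ −z reflection is a symmetry, so z appears only in even powers.
4. From the axis intercepts and sections: the surface avoids every integer x-axis point in the box; no y-intercept at any integer in the box; among the integer gridlines, it crosses the z-axis at z ∈ {-1, 1}.
5. The integer polynomial consistent with all of this is the stated p.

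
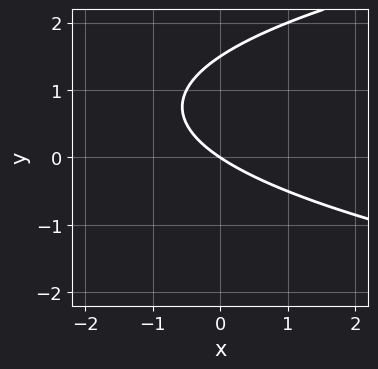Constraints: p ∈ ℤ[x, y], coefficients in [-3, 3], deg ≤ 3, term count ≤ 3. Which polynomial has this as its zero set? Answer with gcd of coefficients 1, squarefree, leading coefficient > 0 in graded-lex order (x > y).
First, the degree is 2 — the shape is more complex than any degree-1 curve.
Then, observable constraints: it meets the y-axis at y = 0 (among the integer gridlines); one x-axis crossing is at x = 0.
Finally, matching integer coefficients to the picture gives p.

2*y^2 - 2*x - 3*y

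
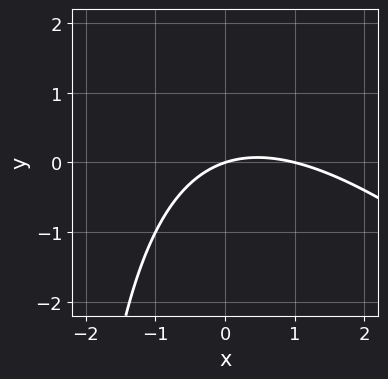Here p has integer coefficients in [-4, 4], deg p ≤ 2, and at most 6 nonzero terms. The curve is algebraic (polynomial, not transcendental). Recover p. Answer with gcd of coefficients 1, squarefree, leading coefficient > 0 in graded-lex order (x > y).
x^2 + x*y - x + 3*y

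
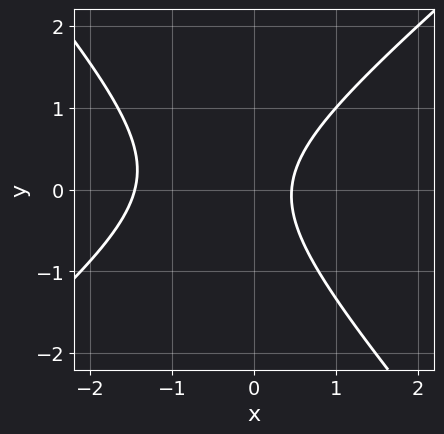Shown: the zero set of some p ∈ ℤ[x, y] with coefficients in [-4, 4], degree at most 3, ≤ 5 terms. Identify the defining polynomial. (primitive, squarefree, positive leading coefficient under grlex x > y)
(a) The degree is 2 — a generic line meets the curve in up to 2 points.
(b) Reading off the gridlines: it misses every integer gridline on the y-axis.
(c) Putting this together gives p.

3*x^2 - x*y - 3*y^2 + 3*x - 2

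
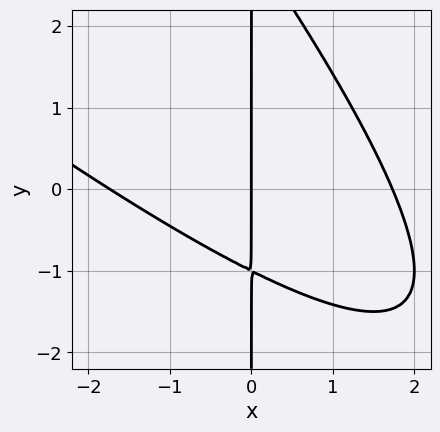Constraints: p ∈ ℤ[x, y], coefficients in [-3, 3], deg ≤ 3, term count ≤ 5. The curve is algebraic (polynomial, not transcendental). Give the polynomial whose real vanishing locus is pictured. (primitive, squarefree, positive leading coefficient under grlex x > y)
x^3 + 2*x^2*y + x*y^2 - 2*x*y - 3*x

deg p = 3.
From the axis intercepts and sections: it meets the x-axis at x = 0 (among the integer gridlines); every point of the y-axis in the box is on the curve.
These observations pin down the coefficients.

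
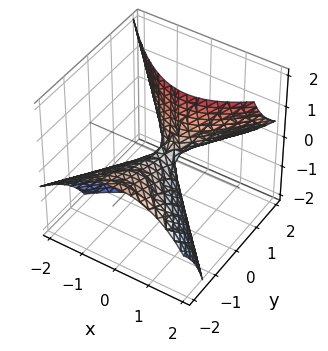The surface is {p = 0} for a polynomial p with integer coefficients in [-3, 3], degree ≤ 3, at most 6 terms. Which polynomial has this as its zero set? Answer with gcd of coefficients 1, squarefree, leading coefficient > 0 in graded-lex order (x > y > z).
1. Degree: no degree-1 surface has this shape, so deg p = 2.
2. Against the integer gridlines: one z-axis crossing is at z = 0; it crosses the y-axis at the gridline y = 0; one x-axis crossing is at x = 0.
3. Assembling these constraints gives the stated polynomial.

2*x^2 - x*z - y^2 - 3*y*z + z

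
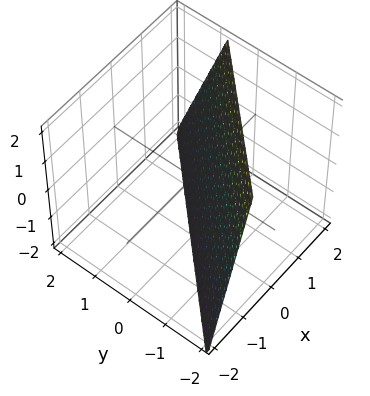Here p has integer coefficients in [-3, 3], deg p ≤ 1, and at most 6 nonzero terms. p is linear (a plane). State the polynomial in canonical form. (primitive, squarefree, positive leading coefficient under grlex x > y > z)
3*x - 3*y - z - 2

1. deg p = 1. Every cross-section is a straight line — this is a plane.
2. Against the integer gridlines: one z-axis crossing is at z = -2.
3. Matching integer coefficients to the picture gives p.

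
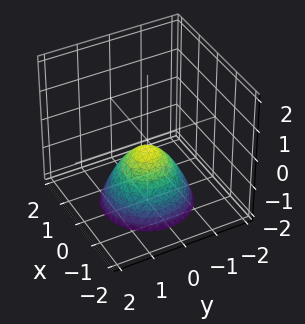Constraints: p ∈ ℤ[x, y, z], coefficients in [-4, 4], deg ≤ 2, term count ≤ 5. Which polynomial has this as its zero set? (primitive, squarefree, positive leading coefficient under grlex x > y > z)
First, degree: the shape is more complex than any degree-1 surface, so deg p = 2.
Next, by symmetry, the z-axis is an axis of rotation, so x and y enter only as x² + y².
Then, from the axis intercepts and sections: the surface avoids every integer x-axis point in the box; a circular section at z = -1 has radius between 0 and 1.
Finally, these observations pin down the coefficients.

3*x^2 + 3*y^2 + 3*z + 1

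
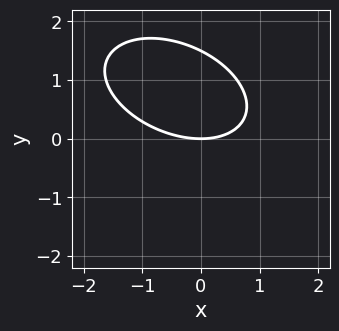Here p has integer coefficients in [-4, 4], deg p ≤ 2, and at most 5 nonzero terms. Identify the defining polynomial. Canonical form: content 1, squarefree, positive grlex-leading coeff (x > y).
(a) deg p = 2.
(b) Reading off the gridlines: it meets the x-axis at x = 0 (among the integer gridlines); one y-axis crossing is at y = 0.
(c) These observations pin down the coefficients.

x^2 + x*y + 2*y^2 - 3*y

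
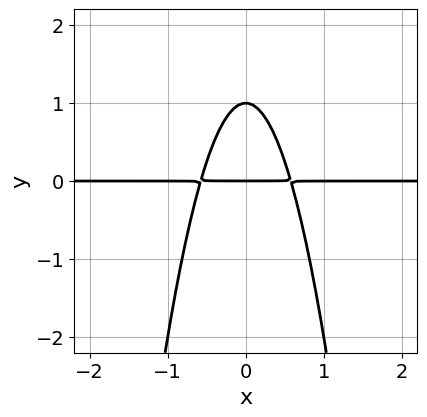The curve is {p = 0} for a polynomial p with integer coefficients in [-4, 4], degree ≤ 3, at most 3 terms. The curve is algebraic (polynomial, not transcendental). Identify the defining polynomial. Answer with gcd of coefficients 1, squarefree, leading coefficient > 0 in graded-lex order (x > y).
1. The degree is 3 — the shape is more complex than any degree-2 curve.
2. Symmetries: it's symmetric under x → −x, forcing even powers of x.
3. Observable constraints: the visible x-axis segment lies entirely on the curve; among the integer gridlines, it crosses the y-axis at y ∈ {0, 1}.
4. Matching integer coefficients to the picture gives p.

3*x^2*y + y^2 - y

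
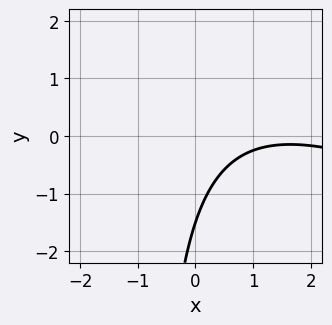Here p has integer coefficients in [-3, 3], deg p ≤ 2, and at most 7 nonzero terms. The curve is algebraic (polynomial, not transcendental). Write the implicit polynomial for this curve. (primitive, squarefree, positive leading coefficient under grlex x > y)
x^2 + 2*x*y - 3*x + 2*y + 3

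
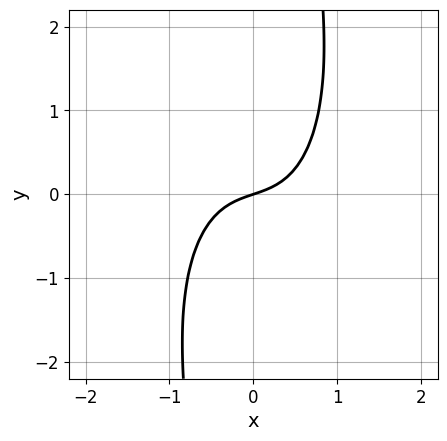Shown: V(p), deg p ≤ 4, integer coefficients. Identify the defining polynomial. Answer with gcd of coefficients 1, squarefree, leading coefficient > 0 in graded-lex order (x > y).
First, degree: no degree-2 curve has this shape, so deg p = 3.
Then, checking where it meets the axes: one y-axis crossing is at y = 0; it crosses the x-axis at the gridline x = 0.
Finally, matching integer coefficients to the picture gives p.

3*x^3 + x*y^2 + x - 3*y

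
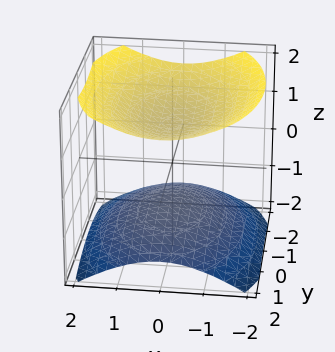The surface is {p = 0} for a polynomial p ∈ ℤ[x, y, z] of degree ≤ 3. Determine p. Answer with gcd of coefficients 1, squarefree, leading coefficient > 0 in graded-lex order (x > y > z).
2*x^2 + y^2 - 3*z^2 + 3

I count 2 distinct pieces.
The degree is 2 — two separate bowl-shaped sheets opening away from each other; a quadric.
Symmetries: the x ↦ −x reflection is a symmetry, so x appears only in even powers; it's symmetric under y → −y, forcing even powers of y; mirror symmetry z ↦ −z ⇒ only even powers of z.
Observable constraints: no y-intercept at any integer in the box; the z-axis gridline crossings are at z ∈ {-1, 1}.
Fitting integer coefficients to these (and the overall shape) gives p.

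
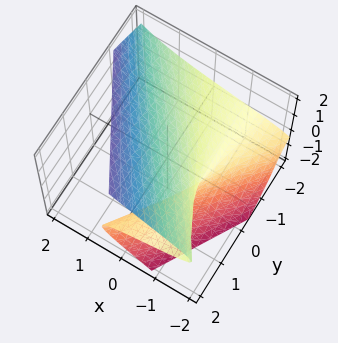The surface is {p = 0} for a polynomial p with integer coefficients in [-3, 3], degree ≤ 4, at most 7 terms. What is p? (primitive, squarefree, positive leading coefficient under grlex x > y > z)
2*x*z^2 - 2*z^3 + 3*y*z + 2*x + 2

The degree is 3 — the shape is more complex than any degree-2 surface.
From the axis intercepts and sections: no y-intercept at any integer in the box; it crosses the z-axis at the gridline z = 1; it crosses the x-axis at the gridline x = -1.
Solving for integer coefficients yields p as stated.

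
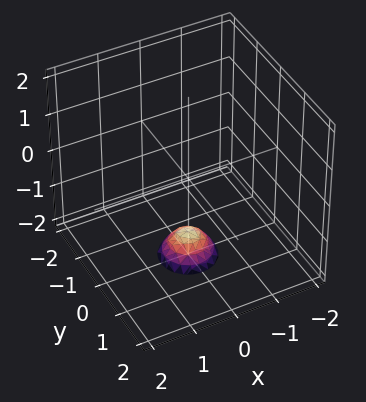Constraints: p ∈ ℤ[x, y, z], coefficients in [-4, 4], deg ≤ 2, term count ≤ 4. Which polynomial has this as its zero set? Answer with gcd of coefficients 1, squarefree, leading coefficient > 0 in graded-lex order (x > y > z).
Degree: the shape is more complex than any degree-1 surface, so deg p = 2.
By symmetry, every cross-section ⟂ z is a circle, so x, y appear only via x² + y².
Reading off the gridlines: no y-intercept at any integer in the box; no x-intercept at any integer in the box; a circular section at z = -2 has radius between 0 and 1.
Fitting integer coefficients to these (and the overall shape) gives p.

3*x^2 + 3*y^2 + 2*z + 3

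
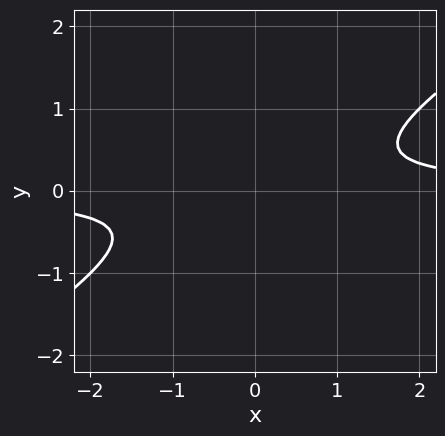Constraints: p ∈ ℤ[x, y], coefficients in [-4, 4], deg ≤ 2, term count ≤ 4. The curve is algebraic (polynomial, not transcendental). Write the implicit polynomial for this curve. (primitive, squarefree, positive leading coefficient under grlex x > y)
2*x*y - 3*y^2 - 1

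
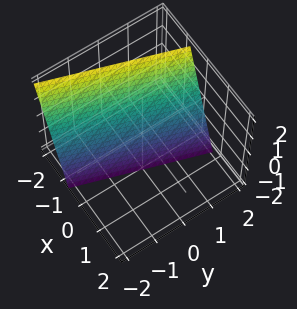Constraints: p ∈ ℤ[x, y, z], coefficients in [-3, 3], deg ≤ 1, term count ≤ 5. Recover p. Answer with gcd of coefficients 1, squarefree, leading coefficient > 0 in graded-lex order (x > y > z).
(a) The degree is 1 — every cross-section is a straight line — this is a plane.
(b) Checking where it meets the axes: one y-axis crossing is at y = 2; it meets the z-axis at z = -2 (among the integer gridlines).
(c) Solving for integer coefficients yields p as stated.

3*x - y + z + 2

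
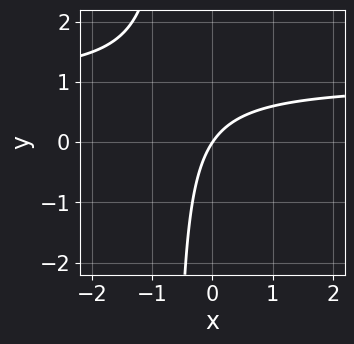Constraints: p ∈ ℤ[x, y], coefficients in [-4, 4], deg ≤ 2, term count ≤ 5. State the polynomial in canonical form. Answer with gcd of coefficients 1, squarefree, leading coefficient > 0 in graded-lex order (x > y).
3*x*y - 3*x + 2*y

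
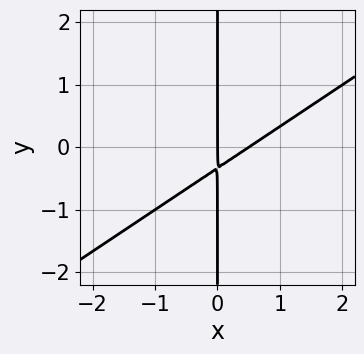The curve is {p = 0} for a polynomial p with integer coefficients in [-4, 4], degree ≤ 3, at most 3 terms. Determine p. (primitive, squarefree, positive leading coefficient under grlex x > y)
deg p = 2. The shape is more complex than any degree-1 curve.
Checking where it meets the axes: it crosses the x-axis at the gridline x = 0; every point of the y-axis in the box is on the curve.
Together with the visible shape, these determine p as stated.

2*x^2 - 3*x*y - x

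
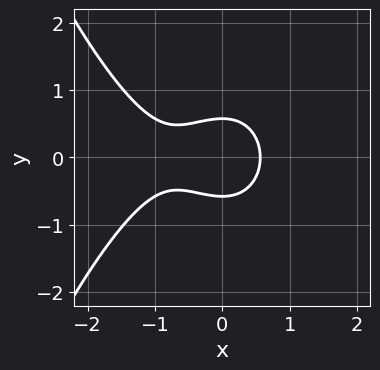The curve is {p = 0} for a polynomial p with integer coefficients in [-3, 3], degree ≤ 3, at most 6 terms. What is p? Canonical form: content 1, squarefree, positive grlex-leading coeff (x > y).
2*x^3 + 2*x^2 + 3*y^2 - 1

(a) deg p = 3. A generic line meets the curve in up to 3 points.
(b) Symmetries: mirror symmetry y ↦ −y ⇒ only even powers of y.
(c) Matching integer coefficients to the picture gives p.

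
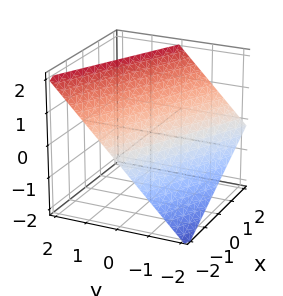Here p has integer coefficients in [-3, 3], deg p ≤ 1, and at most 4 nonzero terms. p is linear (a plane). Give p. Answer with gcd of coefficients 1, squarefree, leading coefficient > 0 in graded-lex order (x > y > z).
x + 2*y - 2*z + 2

(a) deg p = 1. The surface is flat (a plane).
(b) Observable constraints: one z-axis crossing is at z = 1; it meets the x-axis at x = -2 (among the integer gridlines); it crosses the y-axis at the gridline y = -1.
(c) Matching integer coefficients to the picture gives p.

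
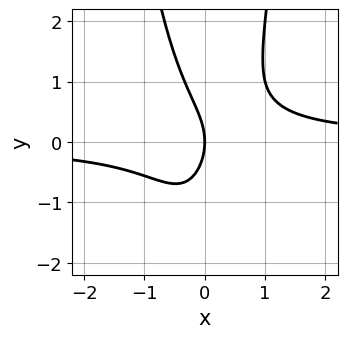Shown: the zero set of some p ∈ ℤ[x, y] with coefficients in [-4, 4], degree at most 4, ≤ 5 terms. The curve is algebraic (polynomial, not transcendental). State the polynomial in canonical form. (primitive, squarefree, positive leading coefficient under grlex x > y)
3*x^2*y - y^2 - 2*x

deg p = 3. The shape is more complex than any degree-2 curve.
From the visible intercepts: it crosses the x-axis at the gridline x = 0; it crosses the y-axis at the gridline y = 0.
These observations pin down the coefficients.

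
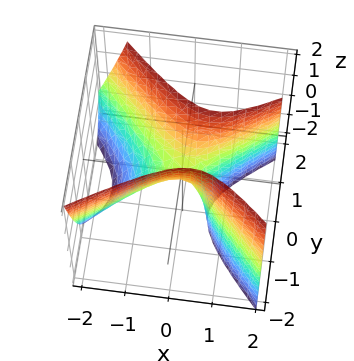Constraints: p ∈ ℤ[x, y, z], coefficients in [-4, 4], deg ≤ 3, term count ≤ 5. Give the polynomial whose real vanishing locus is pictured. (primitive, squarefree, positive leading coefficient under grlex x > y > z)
1. The degree is 2 — the shape is more complex than any degree-1 surface.
2. Observable constraints: it crosses the z-axis at the gridline z = 0; one x-axis crossing is at x = 0; it crosses the y-axis at the gridline y = 0.
3. Together with the visible shape, these determine p as stated.

2*x^2 - x*y - x*z - 3*y^2 + z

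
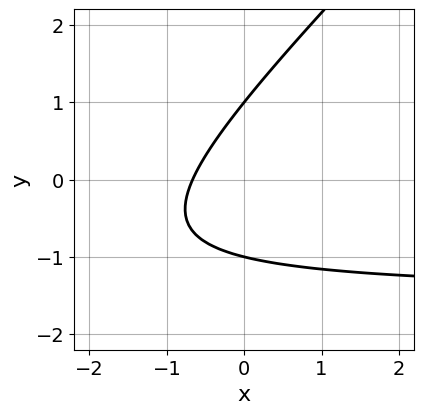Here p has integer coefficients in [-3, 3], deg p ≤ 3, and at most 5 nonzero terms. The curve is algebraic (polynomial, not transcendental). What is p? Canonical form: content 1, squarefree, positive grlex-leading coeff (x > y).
1. The degree is 2 — no degree-1 curve has this shape.
2. Checking where it meets the axes: the y-axis gridline crossings are at y ∈ {-1, 1}.
3. Matching integer coefficients to the picture gives p.

2*x*y - 2*y^2 + 3*x + 2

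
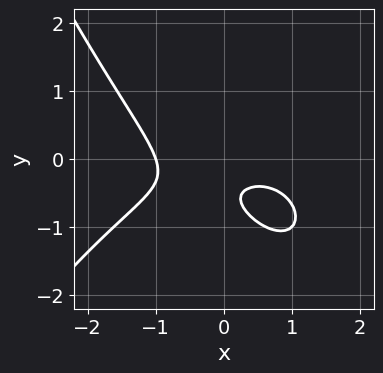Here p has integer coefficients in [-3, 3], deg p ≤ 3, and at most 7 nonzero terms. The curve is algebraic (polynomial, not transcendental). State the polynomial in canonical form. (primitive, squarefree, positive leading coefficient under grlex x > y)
x^3 + 2*x*y + 3*y^2 + 3*y + 1

1. The degree is 3 — no degree-2 curve has this shape.
2. Observable constraints: it crosses the x-axis at the gridline x = -1; no y-intercept at any integer in the box.
3. The integer polynomial consistent with all of this is the stated p.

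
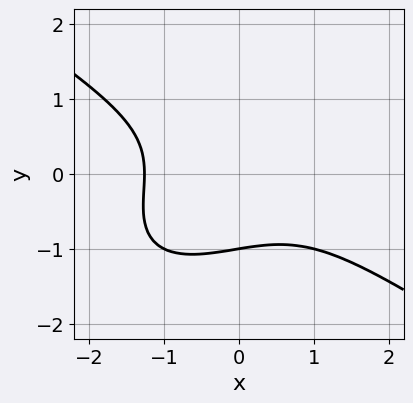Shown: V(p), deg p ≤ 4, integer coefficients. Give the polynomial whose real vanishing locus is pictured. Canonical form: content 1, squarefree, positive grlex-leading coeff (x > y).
x^3 - x*y^2 + 2*y^3 + 2

(a) Degree: the shape is more complex than any degree-2 curve, so deg p = 3.
(b) From the axis intercepts and sections: it crosses the y-axis at the gridline y = -1.
(c) Assembling these constraints gives the stated polynomial.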